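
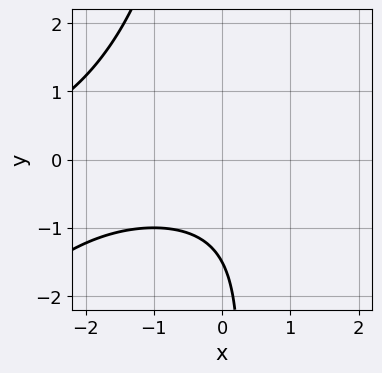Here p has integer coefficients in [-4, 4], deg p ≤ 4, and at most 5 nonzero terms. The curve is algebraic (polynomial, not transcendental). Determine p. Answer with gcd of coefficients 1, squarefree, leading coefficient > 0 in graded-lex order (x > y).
First, degree: no degree-2 curve has this shape, so deg p = 3.
Then, checking where it meets the axes: the curve avoids every integer x-axis point in the box.
Finally, fitting integer coefficients to these (and the overall shape) gives p.

x^2*y - x*y^2 + x*y - 2*y - 3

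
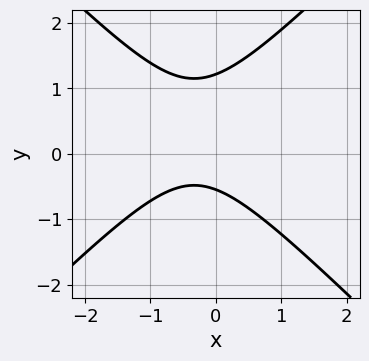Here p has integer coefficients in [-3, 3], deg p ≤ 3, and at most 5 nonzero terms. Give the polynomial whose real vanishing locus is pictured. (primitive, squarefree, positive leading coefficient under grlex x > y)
(a) deg p = 2. The shape is more complex than any degree-1 curve.
(b) Observable constraints: no x-intercept at any integer in the box.
(c) Matching integer coefficients to the picture gives p.

3*x^2 - 3*y^2 + 2*x + 2*y + 2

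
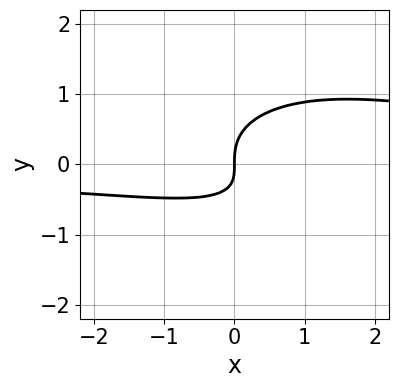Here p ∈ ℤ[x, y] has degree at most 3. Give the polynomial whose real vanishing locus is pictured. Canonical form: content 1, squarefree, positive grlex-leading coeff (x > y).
x^2*y + x*y^2 + 3*y^3 - 2*x*y - 2*x

(a) The degree is 3 — the shape is more complex than any degree-2 curve.
(b) Checking where it meets the axes: it meets the x-axis at x = 0 (among the integer gridlines); one y-axis crossing is at y = 0.
(c) Putting this together gives p.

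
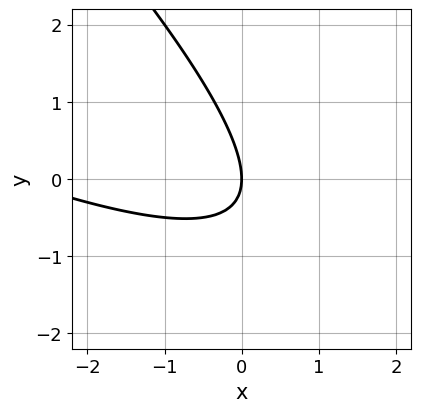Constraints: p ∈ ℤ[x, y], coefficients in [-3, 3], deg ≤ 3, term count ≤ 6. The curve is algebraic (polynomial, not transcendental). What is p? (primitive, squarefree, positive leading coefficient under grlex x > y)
x^2 + 3*x*y + 2*y^2 + 3*x

First, degree: no degree-1 curve has this shape, so deg p = 2.
Then, observable constraints: one x-axis crossing is at x = 0; it meets the y-axis at y = 0 (among the integer gridlines).
Finally, together with the visible shape, these determine p as stated.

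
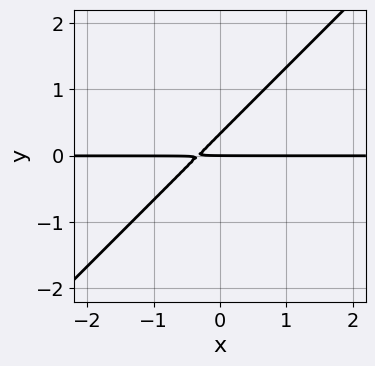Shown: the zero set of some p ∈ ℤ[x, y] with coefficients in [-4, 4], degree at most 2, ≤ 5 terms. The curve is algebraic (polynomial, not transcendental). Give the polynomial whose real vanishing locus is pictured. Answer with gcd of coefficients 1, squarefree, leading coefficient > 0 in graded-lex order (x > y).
3*x*y - 3*y^2 + y

(a) deg p = 2. A generic line meets the curve in up to 2 points.
(b) From the visible intercepts: every point of the x-axis in the box is on the curve; one y-axis crossing is at y = 0.
(c) The integer polynomial consistent with all of this is the stated p.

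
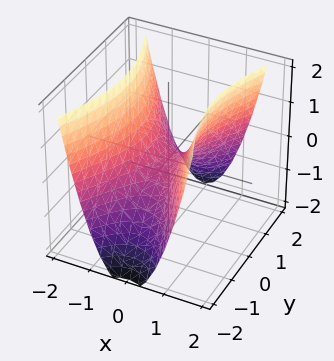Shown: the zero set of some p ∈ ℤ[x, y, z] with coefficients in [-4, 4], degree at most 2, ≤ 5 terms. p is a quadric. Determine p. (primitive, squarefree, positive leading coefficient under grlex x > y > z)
3*x^2 - y^2 - 2*z

deg p = 2. A saddle surface; a quadric.
Symmetries: it's symmetric under x → −x, forcing even powers of x; it's symmetric under y → −y, forcing even powers of y.
Reading off the gridlines: it meets the y-axis at y = 0 (among the integer gridlines); it crosses the z-axis at the gridline z = 0; one x-axis crossing is at x = 0.
Solving for integer coefficients yields p as stated.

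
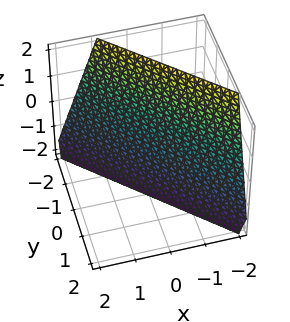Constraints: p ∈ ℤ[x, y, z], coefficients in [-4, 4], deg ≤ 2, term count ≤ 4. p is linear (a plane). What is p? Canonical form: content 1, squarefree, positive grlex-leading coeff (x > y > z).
deg p = 1.
From the axis intercepts and sections: it crosses the z-axis at the gridline z = -2.
Matching integer coefficients to the picture gives p.

3*x + 3*y + z + 2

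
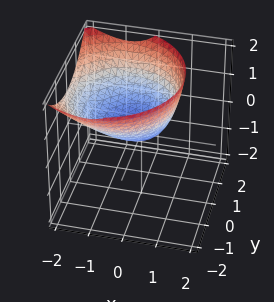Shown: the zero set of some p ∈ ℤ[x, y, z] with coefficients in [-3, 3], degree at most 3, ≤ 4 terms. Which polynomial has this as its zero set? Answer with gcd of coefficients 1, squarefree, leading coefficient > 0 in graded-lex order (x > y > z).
x^2 + x*z + y^2 - 2*z

The degree is 2 — a generic line meets the surface in up to 2 points.
Observable constraints: one y-axis crossing is at y = 0; it meets the z-axis at z = 0 (among the integer gridlines); it meets the x-axis at x = 0 (among the integer gridlines).
Assembling these constraints gives the stated polynomial.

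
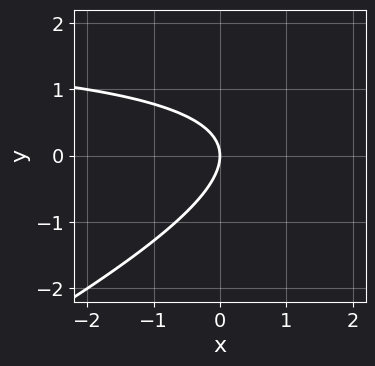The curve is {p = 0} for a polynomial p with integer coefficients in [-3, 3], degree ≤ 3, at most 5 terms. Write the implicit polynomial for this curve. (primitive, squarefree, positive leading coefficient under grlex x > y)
1. The degree is 2 — no degree-1 curve has this shape.
2. Checking where it meets the axes: one x-axis crossing is at x = 0; it meets the y-axis at y = 0 (among the integer gridlines).
3. Fitting integer coefficients to these (and the overall shape) gives p.

x*y - 2*y^2 - 2*x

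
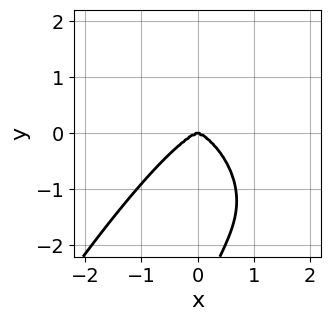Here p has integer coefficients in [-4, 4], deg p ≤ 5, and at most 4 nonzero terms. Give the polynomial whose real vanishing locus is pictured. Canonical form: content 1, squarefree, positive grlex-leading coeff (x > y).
3*x^4 - 2*x*y^3 + y^4 + 3*y^3

(a) Degree: a generic line meets the curve in up to 4 points, so deg p = 4.
(b) From the axis intercepts and sections: one y-axis crossing is at y = 0; it meets the x-axis at x = 0 (among the integer gridlines).
(c) Assembling these constraints gives the stated polynomial.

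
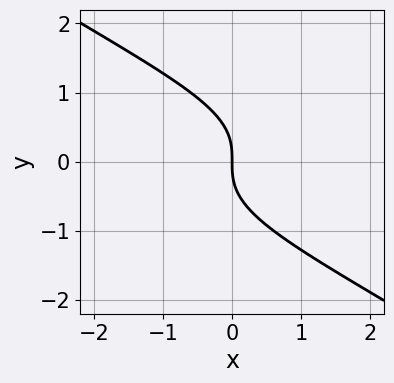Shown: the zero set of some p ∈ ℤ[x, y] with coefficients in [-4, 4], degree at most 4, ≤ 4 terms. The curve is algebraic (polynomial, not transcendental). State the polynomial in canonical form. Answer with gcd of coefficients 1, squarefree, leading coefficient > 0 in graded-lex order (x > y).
2*x*y^2 + 3*y^3 + 3*x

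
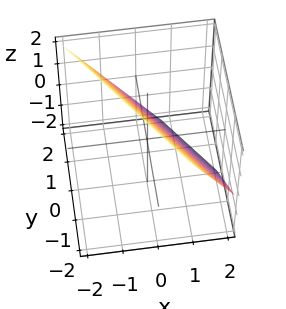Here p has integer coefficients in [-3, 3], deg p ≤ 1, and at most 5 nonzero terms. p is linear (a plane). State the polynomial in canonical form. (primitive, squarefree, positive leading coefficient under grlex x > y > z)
3*x + 2*y + 2*z - 2

The degree is 1 — every cross-section is a straight line — this is a plane.
Reading off the gridlines: one z-axis crossing is at z = 1; it crosses the y-axis at the gridline y = 1.
Together with the visible shape, these determine p as stated.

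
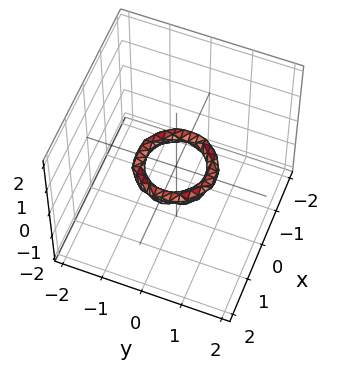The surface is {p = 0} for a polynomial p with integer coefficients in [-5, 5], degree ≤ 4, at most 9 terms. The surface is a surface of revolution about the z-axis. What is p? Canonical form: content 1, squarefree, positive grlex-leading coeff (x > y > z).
First, degree: the shape is more complex than any degree-3 surface, so deg p = 4.
Next, symmetries: the z-axis is an axis of rotation, so x and y enter only as x² + y².
Then, checking where it meets the axes: no z-intercept at any integer in the box; among the integer gridlines, it crosses the x-axis at x ∈ {-1, 1}; among the integer gridlines, it crosses the y-axis at y ∈ {-1, 1}; a circular section at z = 0 has radius between 0 and 1.
Finally, putting this together gives p.

2*x^4 + 4*x^2*y^2 + 2*y^4 - 3*x^2 - 3*y^2 + 3*z^2 + 1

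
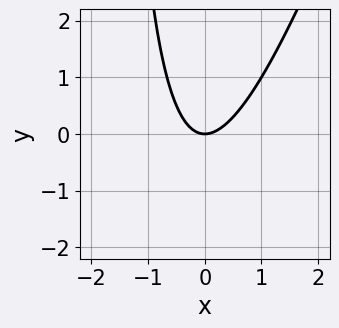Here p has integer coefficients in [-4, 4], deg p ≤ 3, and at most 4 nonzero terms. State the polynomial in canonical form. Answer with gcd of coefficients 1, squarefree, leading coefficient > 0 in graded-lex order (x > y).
The degree is 2 — the shape is more complex than any degree-1 curve.
Against the integer gridlines: one y-axis crossing is at y = 0; it crosses the x-axis at the gridline x = 0.
These observations pin down the coefficients.

3*x^2 - x*y - 2*y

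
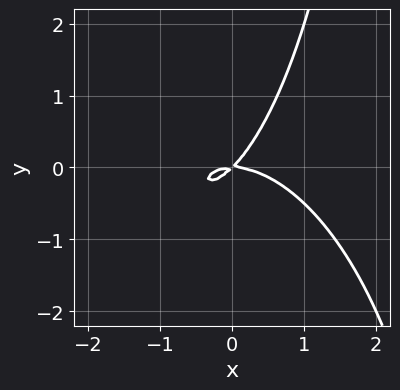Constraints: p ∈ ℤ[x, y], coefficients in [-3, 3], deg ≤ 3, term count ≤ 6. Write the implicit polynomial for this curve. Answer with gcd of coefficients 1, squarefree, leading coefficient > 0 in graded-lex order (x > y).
(a) Degree: the shape is more complex than any degree-2 curve, so deg p = 3.
(b) Reading off the gridlines: it crosses the x-axis at the gridline x = 0; one y-axis crossing is at y = 0.
(c) Putting this together gives p.

2*x^3 + x*y^2 + 3*x*y - 3*y^2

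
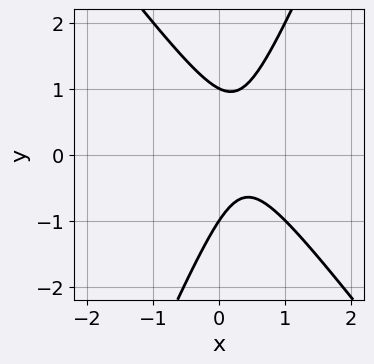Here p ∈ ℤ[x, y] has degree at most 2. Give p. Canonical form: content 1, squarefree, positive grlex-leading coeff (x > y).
First, degree: no degree-1 curve has this shape, so deg p = 2.
Then, observable constraints: the y-axis gridline crossings are at y ∈ {-1, 1}; no x-intercept at any integer in the box.
Finally, assembling these constraints gives the stated polynomial.

3*x^2 + x*y - y^2 - 2*x + 1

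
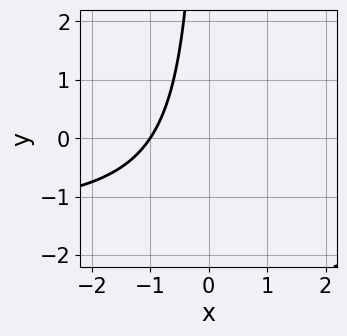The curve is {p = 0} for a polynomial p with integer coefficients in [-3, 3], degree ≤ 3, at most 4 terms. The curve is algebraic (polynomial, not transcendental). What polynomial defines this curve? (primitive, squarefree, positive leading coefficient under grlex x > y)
1. Degree: the shape is more complex than any degree-1 curve, so deg p = 2.
2. Checking where it meets the axes: the curve avoids every integer y-axis point in the box; it meets the x-axis at x = -1 (among the integer gridlines).
3. Assembling these constraints gives the stated polynomial.

2*x*y + 3*x + 3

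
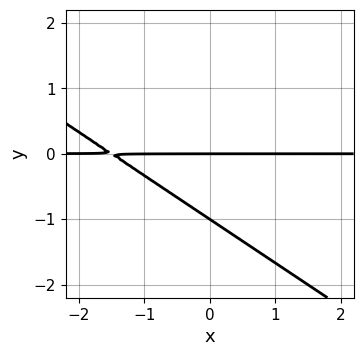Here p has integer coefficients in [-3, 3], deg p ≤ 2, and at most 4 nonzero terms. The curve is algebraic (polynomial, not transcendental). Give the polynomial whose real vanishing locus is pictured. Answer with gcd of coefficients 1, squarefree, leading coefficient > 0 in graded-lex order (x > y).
(a) The degree is 2 — the shape is more complex than any degree-1 curve.
(b) Against the integer gridlines: every point of the x-axis in the box is on the curve; the y-axis gridline crossings are at y ∈ {-1, 0}.
(c) Solving for integer coefficients yields p as stated.

2*x*y + 3*y^2 + 3*y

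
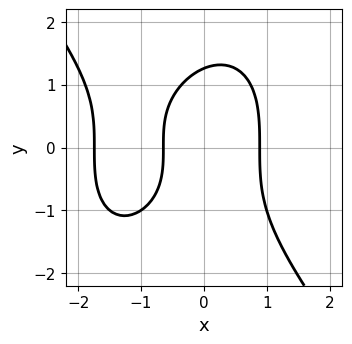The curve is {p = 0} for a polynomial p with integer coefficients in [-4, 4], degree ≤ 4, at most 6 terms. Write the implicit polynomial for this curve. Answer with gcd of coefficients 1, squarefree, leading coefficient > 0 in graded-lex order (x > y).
First, the degree is 3 — a generic line meets the curve in up to 3 points.
Finally, solving for integer coefficients yields p as stated.

2*x^3 + y^3 + 3*x^2 - 2*x - 2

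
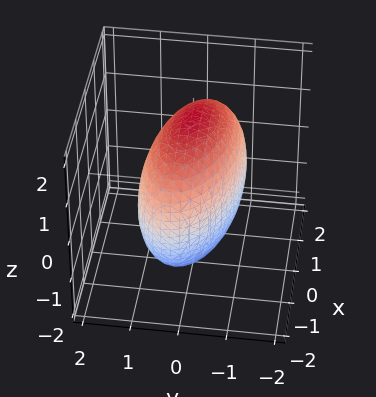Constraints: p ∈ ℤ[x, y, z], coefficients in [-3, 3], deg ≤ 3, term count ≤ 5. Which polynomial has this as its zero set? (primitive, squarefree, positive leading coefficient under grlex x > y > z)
The degree is 2 — the shape is more complex than any degree-1 surface.
From the axis intercepts and sections: among the integer gridlines, it crosses the y-axis at y ∈ {-1, 1}.
The integer polynomial consistent with all of this is the stated p.

x^2 + x*y + 3*y^2 + z^2 - 3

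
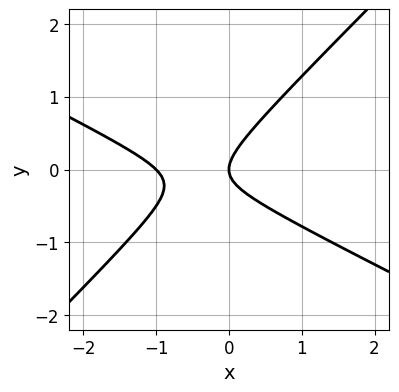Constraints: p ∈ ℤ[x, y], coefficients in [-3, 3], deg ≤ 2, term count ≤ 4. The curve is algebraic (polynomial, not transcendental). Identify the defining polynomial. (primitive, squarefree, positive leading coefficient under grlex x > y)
x^2 + x*y - 2*y^2 + x

First, the degree is 2 — the shape is more complex than any degree-1 curve.
Next, against the integer gridlines: the x-axis gridline crossings are at x ∈ {-1, 0}; it meets the y-axis at y = 0 (among the integer gridlines).
Finally, the integer polynomial consistent with all of this is the stated p.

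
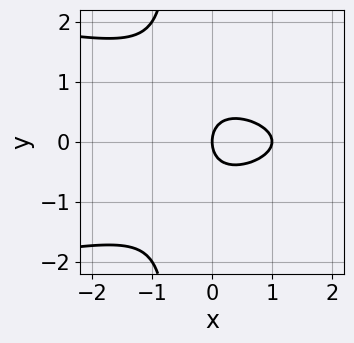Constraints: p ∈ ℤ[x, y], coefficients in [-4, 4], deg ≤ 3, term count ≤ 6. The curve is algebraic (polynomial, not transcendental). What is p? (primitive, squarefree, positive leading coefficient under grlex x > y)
1. The degree is 3 — the shape is more complex than any degree-2 curve.
2. Symmetries: mirror symmetry y ↦ −y ⇒ only even powers of y.
3. From the visible intercepts: it meets the y-axis at y = 0 (among the integer gridlines); the x-axis gridline crossings are at x ∈ {0, 1}.
4. These observations pin down the coefficients.

3*x*y^2 + 2*x^2 + 2*y^2 - 2*x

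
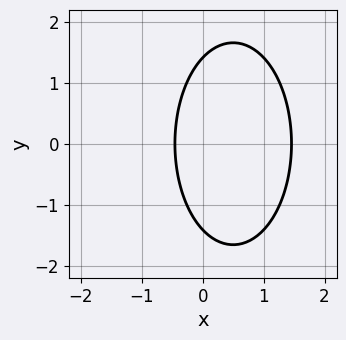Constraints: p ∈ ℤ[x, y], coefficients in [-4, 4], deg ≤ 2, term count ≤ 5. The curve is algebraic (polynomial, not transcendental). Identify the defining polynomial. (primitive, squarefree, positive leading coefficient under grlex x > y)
The degree is 2 — the shape is more complex than any degree-1 curve.
Symmetries: the y ↦ −y reflection is a symmetry, so y appears only in even powers.
Matching integer coefficients to the picture gives p.

3*x^2 + y^2 - 3*x - 2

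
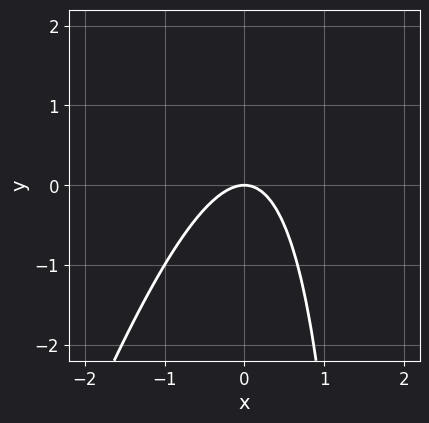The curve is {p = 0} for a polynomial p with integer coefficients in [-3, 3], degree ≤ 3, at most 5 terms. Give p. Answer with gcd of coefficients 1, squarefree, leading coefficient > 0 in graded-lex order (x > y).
3*x^2 - x*y + 2*y

First, the degree is 2 — the shape is more complex than any degree-1 curve.
Next, from the axis intercepts and sections: one y-axis crossing is at y = 0; it crosses the x-axis at the gridline x = 0.
Finally, matching integer coefficients to the picture gives p.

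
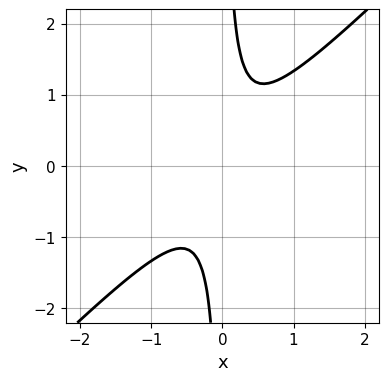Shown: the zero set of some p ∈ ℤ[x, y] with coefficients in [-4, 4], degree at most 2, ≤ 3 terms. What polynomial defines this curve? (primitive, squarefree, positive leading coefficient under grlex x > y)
First, degree: the shape is more complex than any degree-1 curve, so deg p = 2.
Then, from the visible intercepts: it misses every integer gridline on the y-axis; it misses every integer gridline on the x-axis.
Finally, the integer polynomial consistent with all of this is the stated p.

3*x^2 - 3*x*y + 1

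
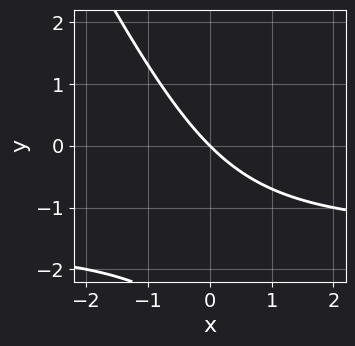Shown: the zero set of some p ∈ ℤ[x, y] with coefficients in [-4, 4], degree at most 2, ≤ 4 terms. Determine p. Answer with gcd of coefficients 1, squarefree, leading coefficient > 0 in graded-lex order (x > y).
2*x*y + y^2 + 3*x + 3*y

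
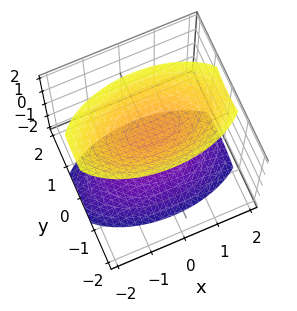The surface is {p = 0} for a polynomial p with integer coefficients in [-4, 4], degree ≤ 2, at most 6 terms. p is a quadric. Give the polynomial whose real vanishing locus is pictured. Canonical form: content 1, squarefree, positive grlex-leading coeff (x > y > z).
x^2 + 3*y^2 - 2*z^2 + 3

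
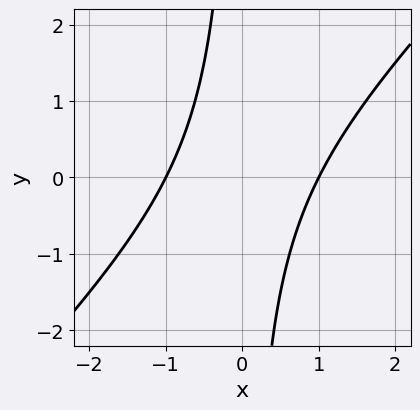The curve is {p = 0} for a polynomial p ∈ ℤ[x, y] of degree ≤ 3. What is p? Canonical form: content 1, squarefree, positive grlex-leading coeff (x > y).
x^2 - x*y - 1

First, degree: no degree-1 curve has this shape, so deg p = 2.
Next, reading off the gridlines: it misses every integer gridline on the y-axis; among the integer gridlines, it crosses the x-axis at x ∈ {-1, 1}.
Finally, fitting integer coefficients to these (and the overall shape) gives p.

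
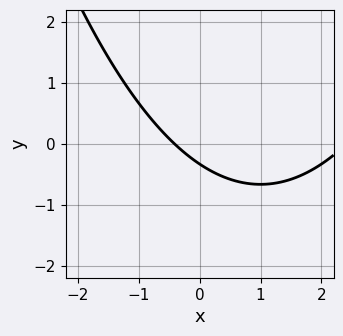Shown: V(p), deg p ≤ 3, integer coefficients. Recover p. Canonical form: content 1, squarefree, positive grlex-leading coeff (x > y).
First, the degree is 2 — a generic line meets the curve in up to 2 points.
Finally, the integer polynomial consistent with all of this is the stated p.

x^2 - 2*x - 3*y - 1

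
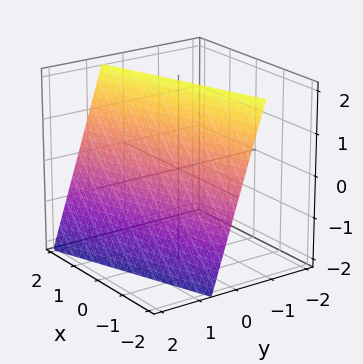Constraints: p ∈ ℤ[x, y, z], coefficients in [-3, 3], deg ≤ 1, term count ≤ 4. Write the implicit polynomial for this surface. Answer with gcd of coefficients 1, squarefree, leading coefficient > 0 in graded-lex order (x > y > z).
x - 3*y - z + 2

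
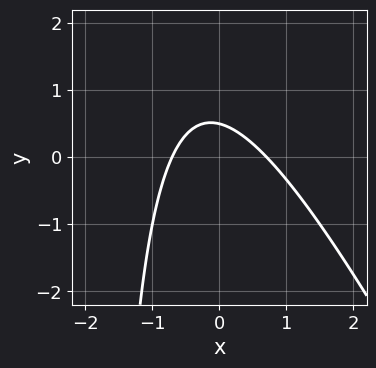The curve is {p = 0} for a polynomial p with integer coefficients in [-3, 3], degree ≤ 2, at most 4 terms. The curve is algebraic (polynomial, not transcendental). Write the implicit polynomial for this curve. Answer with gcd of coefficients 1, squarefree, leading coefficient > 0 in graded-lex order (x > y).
2*x^2 + x*y + 2*y - 1

Degree: no degree-1 curve has this shape, so deg p = 2.
Solving for integer coefficients yields p as stated.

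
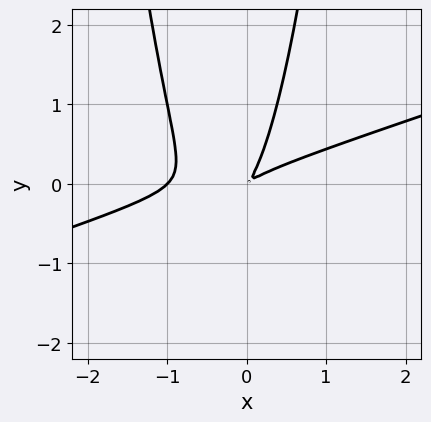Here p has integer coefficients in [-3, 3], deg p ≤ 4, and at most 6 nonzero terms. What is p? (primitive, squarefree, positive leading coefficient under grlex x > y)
1. Degree: a generic line meets the curve in up to 3 points, so deg p = 3.
2. Reading off the gridlines: it crosses the x-axis at the gridline x = -1.
3. Fitting integer coefficients to these (and the overall shape) gives p.

x^3 - 3*x^2*y + x^2 - 2*x*y + y^2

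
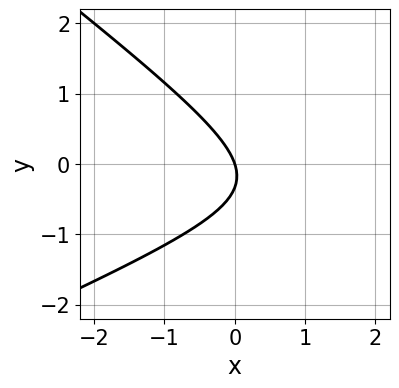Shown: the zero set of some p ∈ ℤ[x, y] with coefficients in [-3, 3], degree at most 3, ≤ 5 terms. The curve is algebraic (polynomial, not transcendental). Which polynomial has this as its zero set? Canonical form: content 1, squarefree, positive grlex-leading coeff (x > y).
x^2 - x*y - 3*y^2 - 3*x - y

1. The degree is 2 — a generic line meets the curve in up to 2 points.
2. Checking where it meets the axes: it meets the y-axis at y = 0 (among the integer gridlines); it crosses the x-axis at the gridline x = 0.
3. Putting this together gives p.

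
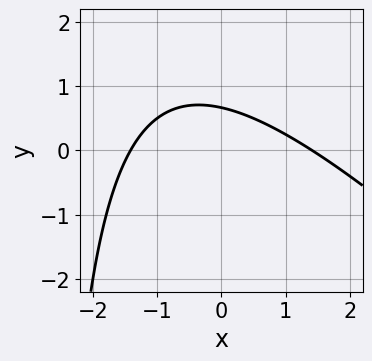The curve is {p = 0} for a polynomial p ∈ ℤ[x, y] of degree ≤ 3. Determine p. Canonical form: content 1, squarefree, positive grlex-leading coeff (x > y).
(a) Degree: the shape is more complex than any degree-1 curve, so deg p = 2.
(b) The integer polynomial consistent with all of this is the stated p.

x^2 + x*y + 3*y - 2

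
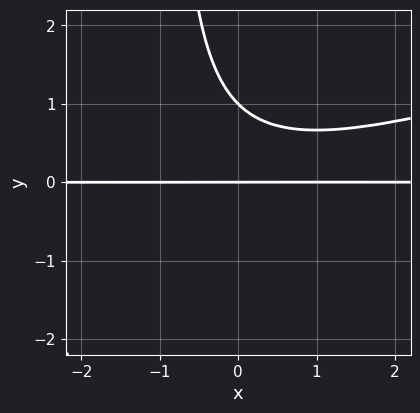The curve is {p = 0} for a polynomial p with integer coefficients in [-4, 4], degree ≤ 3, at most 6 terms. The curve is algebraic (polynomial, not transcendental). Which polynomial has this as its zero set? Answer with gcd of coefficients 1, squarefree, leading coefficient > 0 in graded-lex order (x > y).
1. Degree: no degree-2 curve has this shape, so deg p = 3.
2. Checking where it meets the axes: the y-axis gridline crossings are at y ∈ {0, 1}; the visible x-axis segment lies entirely on the curve.
3. Together with the visible shape, these determine p as stated.

x^2*y - 3*x*y^2 - 3*y^2 + 3*y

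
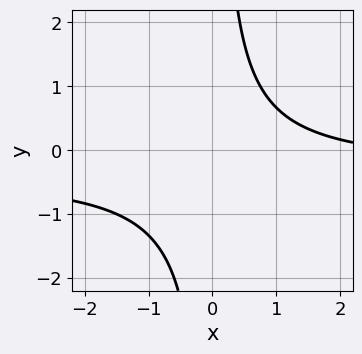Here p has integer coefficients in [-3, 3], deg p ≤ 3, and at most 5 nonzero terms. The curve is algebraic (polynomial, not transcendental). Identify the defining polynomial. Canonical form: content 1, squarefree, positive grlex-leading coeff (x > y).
(a) Degree: the shape is more complex than any degree-1 curve, so deg p = 2.
(b) From the axis intercepts and sections: the curve avoids every integer x-axis point in the box; the curve avoids every integer y-axis point in the box.
(c) Solving for integer coefficients yields p as stated.

3*x*y + x - 3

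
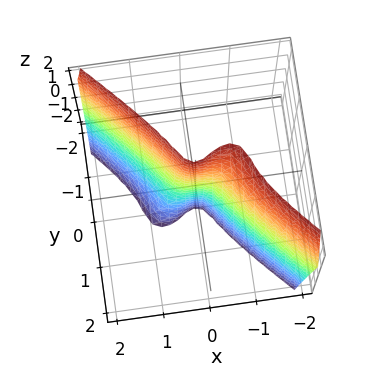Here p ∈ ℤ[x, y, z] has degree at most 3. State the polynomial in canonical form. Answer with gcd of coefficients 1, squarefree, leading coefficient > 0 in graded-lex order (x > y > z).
2*x^3 + x^2*z + 2*y^3 + y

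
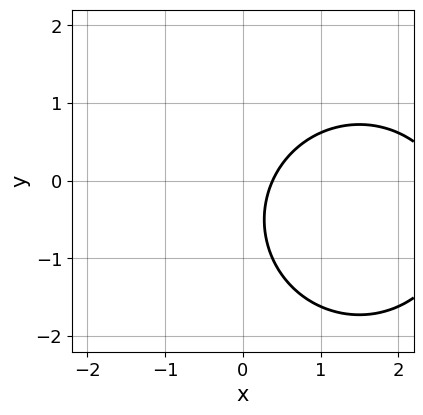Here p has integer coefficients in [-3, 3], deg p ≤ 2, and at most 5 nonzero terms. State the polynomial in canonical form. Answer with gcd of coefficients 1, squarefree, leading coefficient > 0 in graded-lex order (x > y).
x^2 + y^2 - 3*x + y + 1

1. Degree: a generic line meets the curve in up to 2 points, so deg p = 2.
2. From the visible intercepts: the curve avoids every integer y-axis point in the box.
3. These observations pin down the coefficients.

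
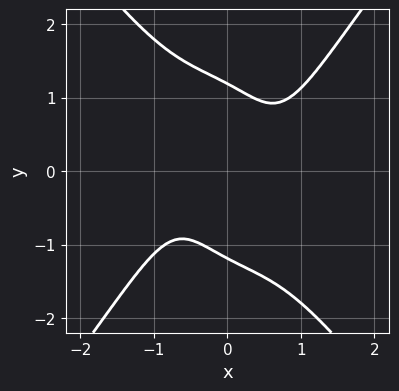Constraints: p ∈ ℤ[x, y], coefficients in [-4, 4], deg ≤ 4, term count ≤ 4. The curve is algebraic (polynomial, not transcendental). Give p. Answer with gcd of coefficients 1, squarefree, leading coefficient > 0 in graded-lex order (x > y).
1. deg p = 4.
2. Checking where it meets the axes: it misses every integer gridline on the x-axis.
3. Assembling these constraints gives the stated polynomial.

3*x^4 - y^4 - 3*x*y + 2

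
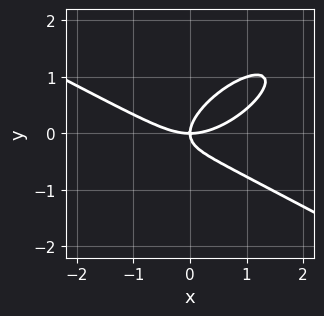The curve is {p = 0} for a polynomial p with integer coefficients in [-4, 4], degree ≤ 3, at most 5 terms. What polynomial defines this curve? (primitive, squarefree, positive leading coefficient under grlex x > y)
The degree is 3 — no degree-2 curve has this shape.
From the axis intercepts and sections: it crosses the y-axis at the gridline y = 0; it meets the x-axis at x = 0 (among the integer gridlines).
Matching integer coefficients to the picture gives p.

x^3 - 2*x*y^2 + 3*y^3 - 2*x*y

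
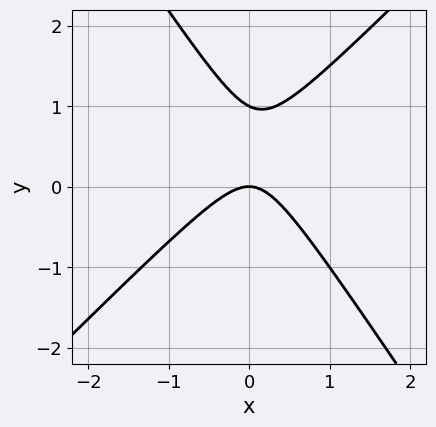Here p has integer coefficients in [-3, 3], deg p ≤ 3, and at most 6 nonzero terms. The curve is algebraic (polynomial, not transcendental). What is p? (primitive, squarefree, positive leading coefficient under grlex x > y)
(a) Degree: the shape is more complex than any degree-1 curve, so deg p = 2.
(b) From the visible intercepts: it crosses the x-axis at the gridline x = 0; the y-axis gridline crossings are at y ∈ {0, 1}.
(c) Matching integer coefficients to the picture gives p.

3*x^2 - x*y - 2*y^2 + 2*y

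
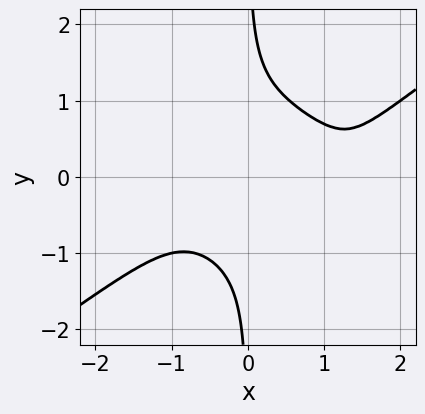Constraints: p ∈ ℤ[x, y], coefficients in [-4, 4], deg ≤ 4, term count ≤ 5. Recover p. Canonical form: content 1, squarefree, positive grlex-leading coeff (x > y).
1. deg p = 4. The shape is more complex than any degree-3 curve.
2. Against the integer gridlines: the curve avoids every integer x-axis point in the box; it misses every integer gridline on the y-axis.
3. Fitting integer coefficients to these (and the overall shape) gives p.

x^4 - 3*x*y^3 - x^3 - x^2 + 2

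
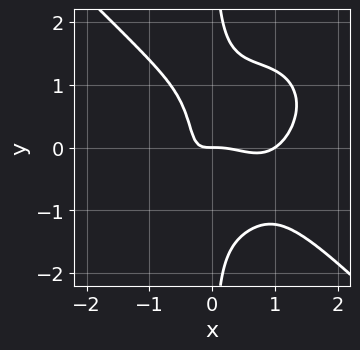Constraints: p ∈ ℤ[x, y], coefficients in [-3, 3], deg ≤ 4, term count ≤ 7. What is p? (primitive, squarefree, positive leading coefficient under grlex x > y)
First, the degree is 4 — a generic line meets the curve in up to 4 points.
Next, reading off the gridlines: it crosses the y-axis at the gridline y = 0; the x-axis gridline crossings are at x ∈ {0, 1}.
Finally, solving for integer coefficients yields p as stated.

2*x^4 + 2*x*y^3 - 2*x^3 - 2*x*y - y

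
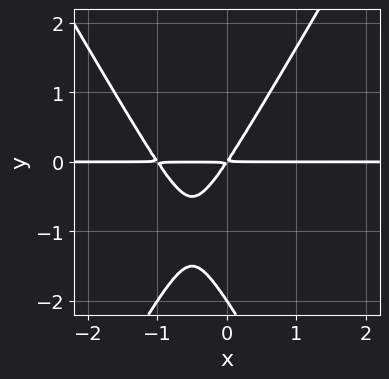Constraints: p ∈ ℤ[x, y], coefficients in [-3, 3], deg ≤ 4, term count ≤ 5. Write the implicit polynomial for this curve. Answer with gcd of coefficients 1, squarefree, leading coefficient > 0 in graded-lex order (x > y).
3*x^2*y - y^3 + 3*x*y - 2*y^2

The degree is 3 — the shape is more complex than any degree-2 curve.
From the visible intercepts: it crosses the y-axis at the gridline y = -2; the visible x-axis segment lies entirely on the curve.
Solving for integer coefficients yields p as stated.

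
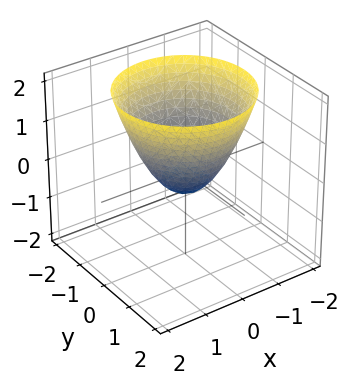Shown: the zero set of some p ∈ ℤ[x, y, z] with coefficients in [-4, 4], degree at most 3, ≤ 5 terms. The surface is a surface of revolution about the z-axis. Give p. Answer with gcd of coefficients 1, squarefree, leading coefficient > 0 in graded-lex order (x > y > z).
(a) Degree: the shape is more complex than any degree-1 surface, so deg p = 2.
(b) Symmetries: rotational symmetry about the z-axis ⇒ p depends on x, y only through x² + y².
(c) Checking where it meets the axes: a circular section at z = 2 has radius between 1 and 2.
(d) These observations pin down the coefficients.

2*x^2 + 2*y^2 - 2*z - 1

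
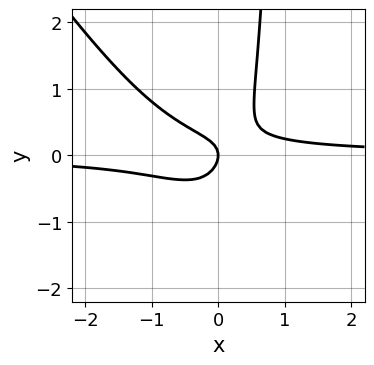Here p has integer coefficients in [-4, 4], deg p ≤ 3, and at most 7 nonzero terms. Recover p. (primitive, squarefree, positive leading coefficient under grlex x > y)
Degree: a generic line meets the curve in up to 3 points, so deg p = 3.
Observable constraints: it crosses the x-axis at the gridline x = 0; one y-axis crossing is at y = 0.
The integer polynomial consistent with all of this is the stated p.

3*x^2*y + 2*x*y^2 + x*y - 2*y^2 - x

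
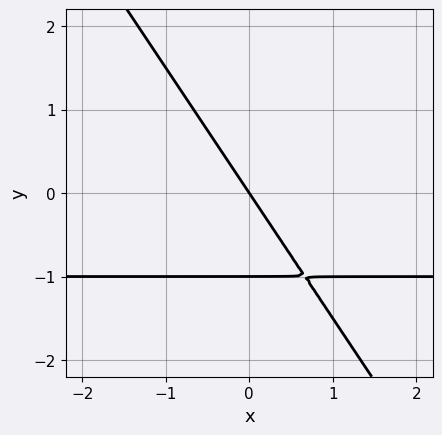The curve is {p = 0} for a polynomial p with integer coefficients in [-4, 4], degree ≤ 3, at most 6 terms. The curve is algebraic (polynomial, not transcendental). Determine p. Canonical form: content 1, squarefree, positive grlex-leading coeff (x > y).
3*x*y + 2*y^2 + 3*x + 2*y

First, degree: no degree-1 curve has this shape, so deg p = 2.
Then, observable constraints: it crosses the x-axis at the gridline x = 0; among the integer gridlines, it crosses the y-axis at y ∈ {-1, 0}.
Finally, the integer polynomial consistent with all of this is the stated p.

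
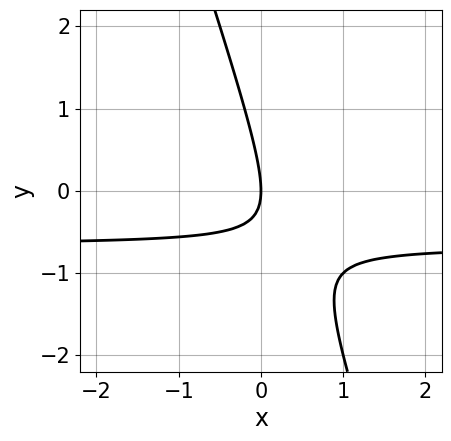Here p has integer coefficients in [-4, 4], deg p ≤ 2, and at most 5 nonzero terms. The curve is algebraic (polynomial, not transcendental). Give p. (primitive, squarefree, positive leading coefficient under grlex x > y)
First, degree: a generic line meets the curve in up to 2 points, so deg p = 2.
Then, from the visible intercepts: it meets the y-axis at y = 0 (among the integer gridlines); one x-axis crossing is at x = 0.
Finally, assembling these constraints gives the stated polynomial.

3*x*y + y^2 + 2*x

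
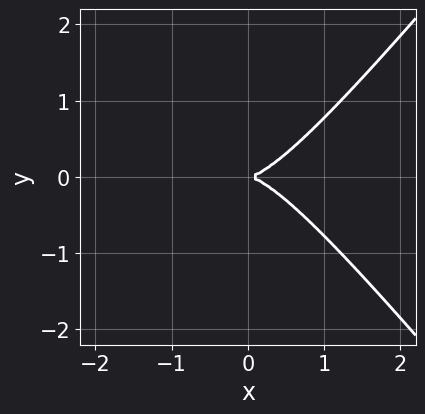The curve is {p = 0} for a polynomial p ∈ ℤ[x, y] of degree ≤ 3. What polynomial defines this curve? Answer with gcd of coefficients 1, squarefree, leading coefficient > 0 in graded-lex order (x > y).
3*x^3 - 2*x*y^2 - 3*y^2

First, the degree is 3 — a generic line meets the curve in up to 3 points.
Then, symmetries: mirror symmetry y ↦ −y ⇒ only even powers of y.
Next, against the integer gridlines: one y-axis crossing is at y = 0; it meets the x-axis at x = 0 (among the integer gridlines).
Finally, these observations pin down the coefficients.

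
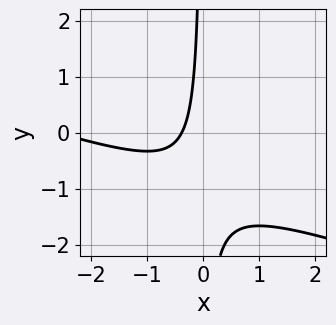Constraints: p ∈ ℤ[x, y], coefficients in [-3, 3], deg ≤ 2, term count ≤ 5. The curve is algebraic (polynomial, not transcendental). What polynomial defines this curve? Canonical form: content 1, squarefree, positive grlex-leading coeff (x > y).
x^2 + 3*x*y + 3*x + 1

First, the degree is 2 — no degree-1 curve has this shape.
Then, from the axis intercepts and sections: no y-intercept at any integer in the box.
Finally, putting this together gives p.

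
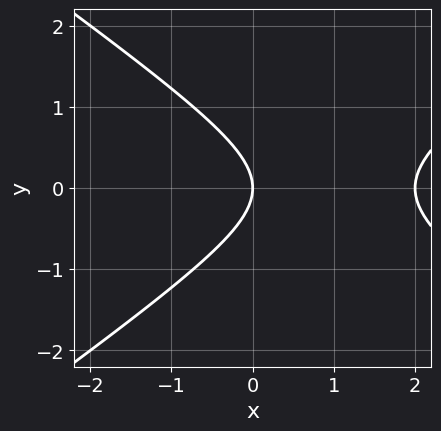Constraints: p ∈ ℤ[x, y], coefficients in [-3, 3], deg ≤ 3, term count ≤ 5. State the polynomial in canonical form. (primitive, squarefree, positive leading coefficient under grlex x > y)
x^2 - 2*y^2 - 2*x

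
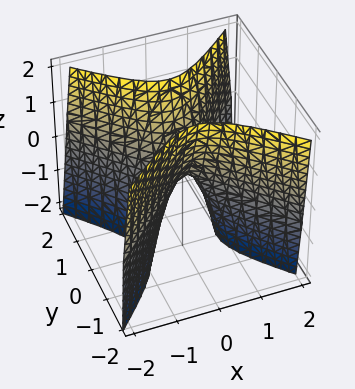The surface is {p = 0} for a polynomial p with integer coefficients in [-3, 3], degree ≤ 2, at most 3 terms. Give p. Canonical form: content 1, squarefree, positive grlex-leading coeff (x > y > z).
First, the degree is 2 — a hyperbolic paraboloid; a quadric.
Next, symmetries: mirror symmetry x ↦ −x ⇒ only even powers of x; it's symmetric under y → −y, forcing even powers of y.
Then, observable constraints: it crosses the z-axis at the gridline z = 0; it crosses the x-axis at the gridline x = 0.
Finally, the integer polynomial consistent with all of this is the stated p.

3*x^2 - 3*y^2 + z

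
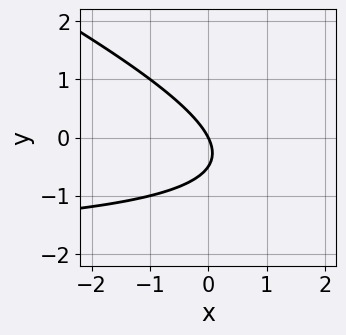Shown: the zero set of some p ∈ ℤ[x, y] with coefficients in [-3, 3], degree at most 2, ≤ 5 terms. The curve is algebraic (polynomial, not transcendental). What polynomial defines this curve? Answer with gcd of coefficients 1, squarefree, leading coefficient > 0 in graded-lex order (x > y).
x*y + 2*y^2 + 2*x + y

1. The degree is 2 — a generic line meets the curve in up to 2 points.
2. Checking where it meets the axes: it meets the x-axis at x = 0 (among the integer gridlines); it meets the y-axis at y = 0 (among the integer gridlines).
3. Together with the visible shape, these determine p as stated.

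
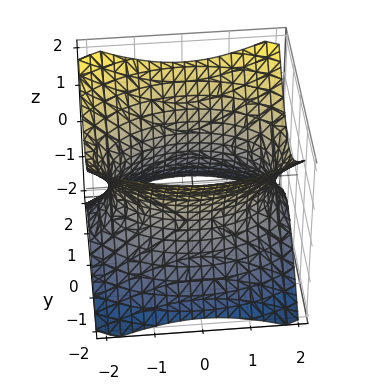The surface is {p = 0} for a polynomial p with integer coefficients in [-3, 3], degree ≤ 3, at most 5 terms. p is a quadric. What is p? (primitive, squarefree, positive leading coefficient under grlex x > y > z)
First, degree: an hourglass — one-sheet hyperboloid; a quadric, so deg p = 2.
Next, symmetries: mirror symmetry x ↦ −x ⇒ only even powers of x; it's symmetric under z → −z, forcing even powers of z; mirror symmetry y ↦ −y ⇒ only even powers of y.
Next, reading off the gridlines: it misses every integer gridline on the z-axis.
Finally, putting this together gives p.

x^2 + 2*y^2 - 2*z^2 - 3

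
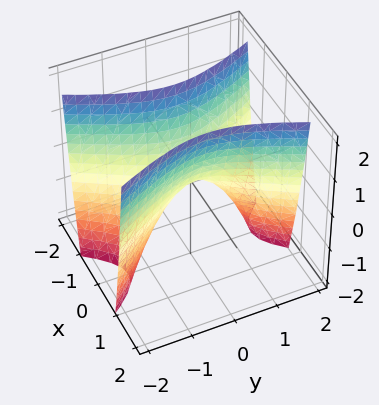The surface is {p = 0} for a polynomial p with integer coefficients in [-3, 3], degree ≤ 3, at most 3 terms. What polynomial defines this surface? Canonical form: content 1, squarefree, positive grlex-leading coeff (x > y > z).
3*x^2 - y^2 - z

(a) The degree is 2 — a hyperbolic paraboloid; a quadric.
(b) Symmetries: it's symmetric under x → −x, forcing even powers of x; mirror symmetry y ↦ −y ⇒ only even powers of y.
(c) From the axis intercepts and sections: it crosses the x-axis at the gridline x = 0; one z-axis crossing is at z = 0; it crosses the y-axis at the gridline y = 0.
(d) The integer polynomial consistent with all of this is the stated p.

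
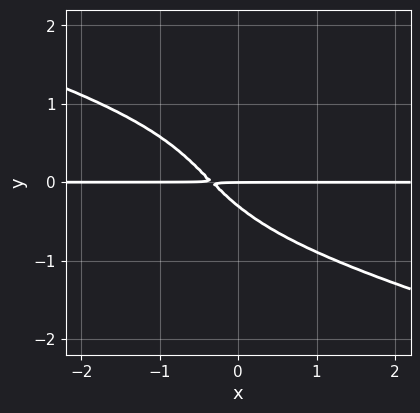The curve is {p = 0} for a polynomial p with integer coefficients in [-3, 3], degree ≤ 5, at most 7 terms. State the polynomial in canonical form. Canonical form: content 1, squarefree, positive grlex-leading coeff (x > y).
1. The degree is 4 — a generic line meets the curve in up to 4 points.
2. Against the integer gridlines: it meets the y-axis at y = 0 (among the integer gridlines); the visible x-axis segment lies entirely on the curve.
3. Assembling these constraints gives the stated polynomial.

x*y^3 + 3*y^4 + 3*x*y + 3*y^2 + y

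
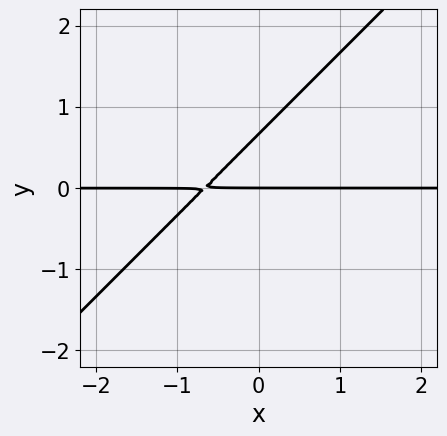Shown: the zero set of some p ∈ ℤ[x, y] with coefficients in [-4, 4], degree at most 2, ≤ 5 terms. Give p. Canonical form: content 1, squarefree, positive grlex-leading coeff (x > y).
First, deg p = 2. No degree-1 curve has this shape.
Next, against the integer gridlines: the visible x-axis segment lies entirely on the curve; one y-axis crossing is at y = 0.
Finally, solving for integer coefficients yields p as stated.

3*x*y - 3*y^2 + 2*y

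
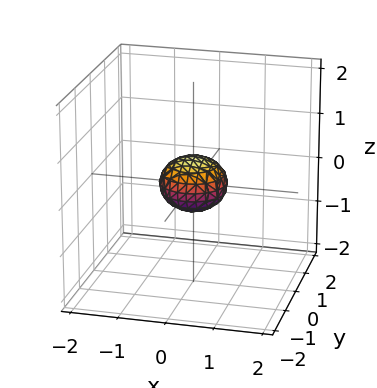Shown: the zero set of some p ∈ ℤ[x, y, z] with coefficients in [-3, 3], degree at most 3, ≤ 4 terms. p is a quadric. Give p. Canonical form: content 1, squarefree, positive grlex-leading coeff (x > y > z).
2*x^2 + 2*y^2 + 3*z^2 - 1

(a) The degree is 2 — bounded and convex; a quadric.
(b) Symmetries: the z ↦ −z reflection is a symmetry, so z appears only in even powers; the z-axis is an axis of rotation, so x and y enter only as x² + y².
(c) Against the integer gridlines: a circular section at z = 0 has radius between 0 and 1.
(d) Matching integer coefficients to the picture gives p.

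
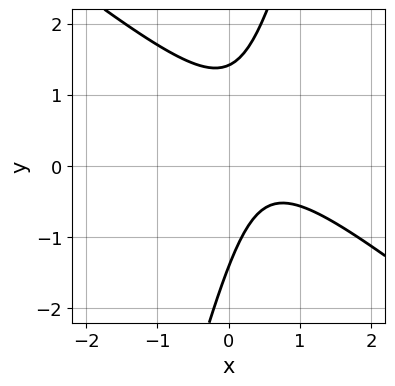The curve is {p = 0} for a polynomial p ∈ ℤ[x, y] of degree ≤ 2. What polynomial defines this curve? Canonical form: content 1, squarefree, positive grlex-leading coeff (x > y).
(a) The degree is 2 — no degree-1 curve has this shape.
(b) Against the integer gridlines: the curve avoids every integer x-axis point in the box.
(c) Fitting integer coefficients to these (and the overall shape) gives p.

3*x^2 + 3*x*y - y^2 - 3*x + 2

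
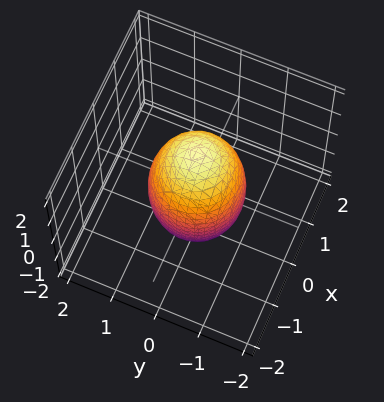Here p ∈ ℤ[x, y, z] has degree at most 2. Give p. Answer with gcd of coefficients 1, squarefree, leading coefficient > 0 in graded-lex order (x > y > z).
Degree: a closed, bounded, convex surface; a quadric, so deg p = 2.
By symmetry, every cross-section ⟂ z is a circle, so x, y appear only via x² + y²; the z ↦ −z reflection is a symmetry, so z appears only in even powers.
From the axis intercepts and sections: among the integer gridlines, it crosses the y-axis at y ∈ {-1, 1}; the x-axis gridline crossings are at x ∈ {-1, 1}; a circular section at z = 1 has radius between 0 and 1.
Solving for integer coefficients yields p as stated.

3*x^2 + 3*y^2 + z^2 - 3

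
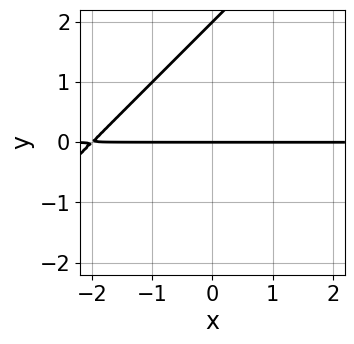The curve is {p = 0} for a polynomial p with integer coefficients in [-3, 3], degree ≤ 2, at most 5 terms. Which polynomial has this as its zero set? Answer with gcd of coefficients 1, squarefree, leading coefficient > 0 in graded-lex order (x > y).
x*y - y^2 + 2*y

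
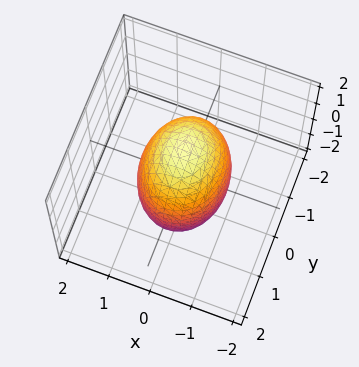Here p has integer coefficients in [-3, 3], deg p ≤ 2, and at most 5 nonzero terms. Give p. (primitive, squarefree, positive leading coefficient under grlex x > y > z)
3*x^2 + 2*y^2 + z^2 - 3

The degree is 2 — bounded and convex; a quadric.
Symmetries: mirror symmetry z ↦ −z ⇒ only even powers of z; it's symmetric under y → −y, forcing even powers of y; it's symmetric under x → −x, forcing even powers of x.
Checking where it meets the axes: the x-axis gridline crossings are at x ∈ {-1, 1}.
Solving for integer coefficients yields p as stated.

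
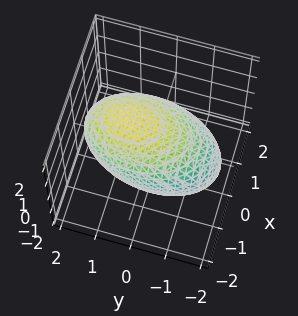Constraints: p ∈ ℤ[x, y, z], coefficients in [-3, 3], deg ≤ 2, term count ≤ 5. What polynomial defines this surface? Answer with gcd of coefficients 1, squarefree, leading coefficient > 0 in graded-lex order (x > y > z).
deg p = 2. A generic line meets the surface in up to 2 points.
The integer polynomial consistent with all of this is the stated p.

2*x^2 + y^2 - y*z + 2*z^2 - 3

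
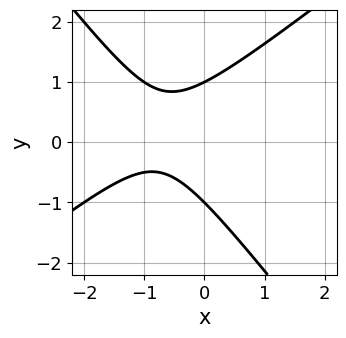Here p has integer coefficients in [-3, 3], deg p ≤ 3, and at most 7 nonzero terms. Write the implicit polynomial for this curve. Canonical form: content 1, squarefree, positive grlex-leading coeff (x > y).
2*x^2 - x*y - 2*y^2 + 3*x + 2

1. deg p = 2. The shape is more complex than any degree-1 curve.
2. Reading off the gridlines: among the integer gridlines, it crosses the y-axis at y ∈ {-1, 1}; the curve avoids every integer x-axis point in the box.
3. Together with the visible shape, these determine p as stated.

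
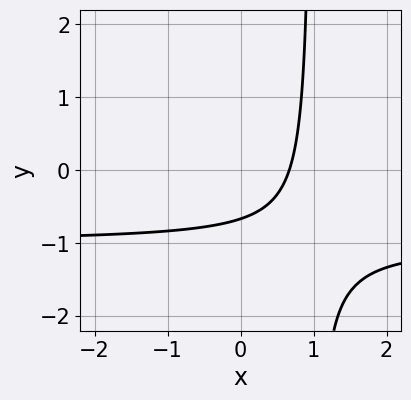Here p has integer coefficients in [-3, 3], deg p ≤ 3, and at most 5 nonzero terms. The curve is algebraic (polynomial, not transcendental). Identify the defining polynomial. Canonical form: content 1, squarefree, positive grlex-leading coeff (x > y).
3*x*y + 3*x - 3*y - 2

(a) The degree is 2 — no degree-1 curve has this shape.
(b) Solving for integer coefficients yields p as stated.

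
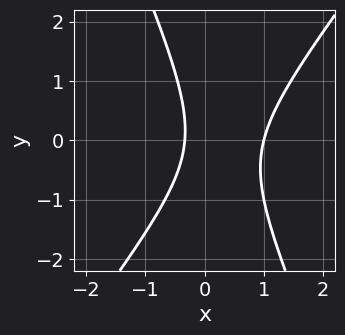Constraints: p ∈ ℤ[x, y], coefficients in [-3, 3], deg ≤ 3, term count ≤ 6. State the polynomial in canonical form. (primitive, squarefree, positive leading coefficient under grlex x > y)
3*x^2 - x*y - y^2 - 2*x - 1

First, deg p = 2. No degree-1 curve has this shape.
Next, observable constraints: it misses every integer gridline on the y-axis; it meets the x-axis at x = 1 (among the integer gridlines).
Finally, together with the visible shape, these determine p as stated.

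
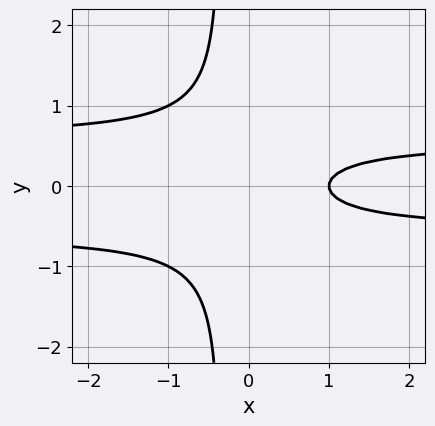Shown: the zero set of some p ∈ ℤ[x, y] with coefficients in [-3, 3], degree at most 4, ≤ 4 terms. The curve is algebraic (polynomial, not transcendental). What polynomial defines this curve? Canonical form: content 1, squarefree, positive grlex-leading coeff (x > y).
3*x*y^2 + y^2 - x + 1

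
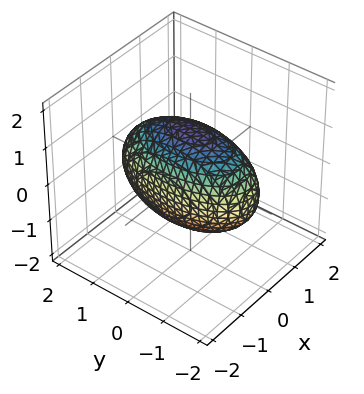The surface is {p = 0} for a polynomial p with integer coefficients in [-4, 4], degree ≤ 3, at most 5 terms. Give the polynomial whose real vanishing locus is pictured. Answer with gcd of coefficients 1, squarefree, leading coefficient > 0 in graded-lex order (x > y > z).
1. Degree: a closed, bounded, convex surface; a quadric, so deg p = 2.
2. Symmetries: it's symmetric under z → −z, forcing even powers of z; mirror symmetry x ↦ −x ⇒ only even powers of x; the y ↦ −y reflection is a symmetry, so y appears only in even powers.
3. From the visible intercepts: the x-axis gridline crossings are at x ∈ {-1, 1}.
4. Assembling these constraints gives the stated polynomial.

3*x^2 + y^2 + 2*z^2 - 3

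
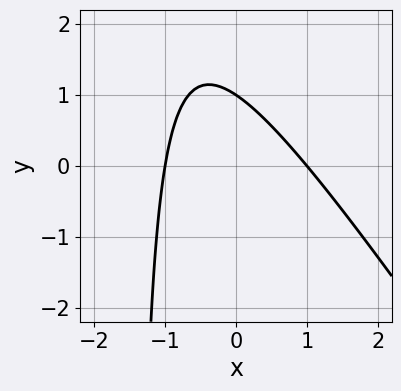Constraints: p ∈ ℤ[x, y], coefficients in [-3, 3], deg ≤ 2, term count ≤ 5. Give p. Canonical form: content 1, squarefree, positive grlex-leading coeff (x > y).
3*x^2 + 2*x*y + 3*y - 3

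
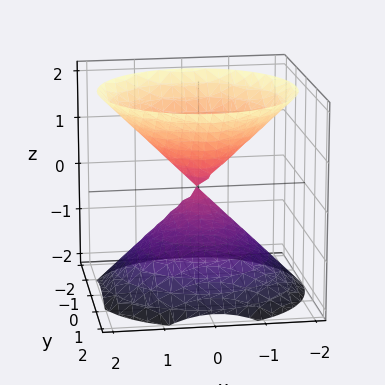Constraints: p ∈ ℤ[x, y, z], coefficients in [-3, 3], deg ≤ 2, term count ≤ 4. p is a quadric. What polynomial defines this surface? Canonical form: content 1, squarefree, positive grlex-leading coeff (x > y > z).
I count 2 distinct pieces.
The degree is 2 — a double cone through the origin; a quadric.
Symmetries: mirror symmetry z ↦ −z ⇒ only even powers of z; rotational symmetry about the z-axis ⇒ p depends on x, y only through x² + y².
From the axis intercepts and sections: it meets the z-axis at z = 0 (among the integer gridlines); one x-axis crossing is at x = 0; it meets the y-axis at y = 0 (among the integer gridlines).
Fitting integer coefficients to these (and the overall shape) gives p.

x^2 + y^2 - z^2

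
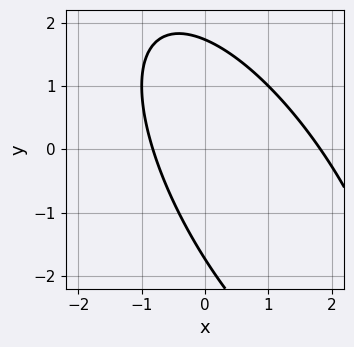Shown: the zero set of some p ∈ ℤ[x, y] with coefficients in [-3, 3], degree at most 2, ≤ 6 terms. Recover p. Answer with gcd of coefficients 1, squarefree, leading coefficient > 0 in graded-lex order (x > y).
2*x^2 + 2*x*y + y^2 - 2*x - 3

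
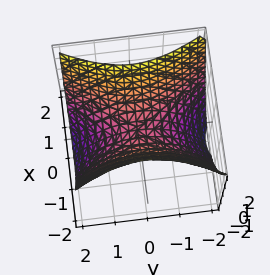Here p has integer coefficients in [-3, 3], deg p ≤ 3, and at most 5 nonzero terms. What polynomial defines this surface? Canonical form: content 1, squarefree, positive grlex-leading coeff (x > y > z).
2*x^2 - y^2 - 2*z

1. Degree: a saddle surface; a quadric, so deg p = 2.
2. Symmetries: the y ↦ −y reflection is a symmetry, so y appears only in even powers; the x ↦ −x reflection is a symmetry, so x appears only in even powers.
3. From the visible intercepts: it meets the x-axis at x = 0 (among the integer gridlines); it meets the y-axis at y = 0 (among the integer gridlines); it meets the z-axis at z = 0 (among the integer gridlines).
4. Matching integer coefficients to the picture gives p.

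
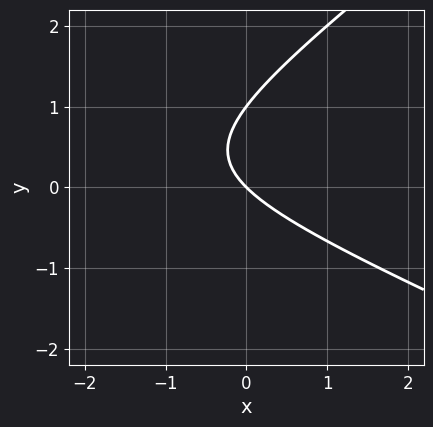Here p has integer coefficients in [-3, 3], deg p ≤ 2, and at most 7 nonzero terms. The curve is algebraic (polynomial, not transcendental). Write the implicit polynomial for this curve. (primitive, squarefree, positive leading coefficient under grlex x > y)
x^2 + x*y - 3*y^2 + 3*x + 3*y

Degree: a generic line meets the curve in up to 2 points, so deg p = 2.
From the visible intercepts: the y-axis gridline crossings are at y ∈ {0, 1}; it meets the x-axis at x = 0 (among the integer gridlines).
Together with the visible shape, these determine p as stated.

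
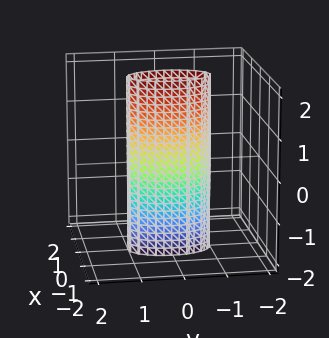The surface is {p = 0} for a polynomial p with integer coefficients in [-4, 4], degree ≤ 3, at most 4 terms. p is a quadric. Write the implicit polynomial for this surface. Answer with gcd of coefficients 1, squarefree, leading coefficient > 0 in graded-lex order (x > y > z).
3*x^2 + y^2 - 1

(a) Degree: constant cross-section along one axis; a quadric, so deg p = 2.
(b) Symmetries: mirror symmetry x ↦ −x ⇒ only even powers of x; the z ↦ −z reflection is a symmetry, so z appears only in even powers; mirror symmetry y ↦ −y ⇒ only even powers of y.
(c) Checking where it meets the axes: among the integer gridlines, it crosses the y-axis at y ∈ {-1, 1}; it misses every integer gridline on the z-axis.
(d) Matching integer coefficients to the picture gives p.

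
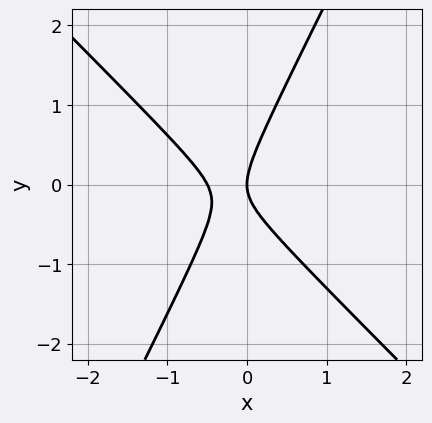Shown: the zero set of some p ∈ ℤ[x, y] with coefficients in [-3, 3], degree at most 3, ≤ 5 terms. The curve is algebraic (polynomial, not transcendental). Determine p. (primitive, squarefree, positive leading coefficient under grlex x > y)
2*x^2 + x*y - y^2 + x

deg p = 2. No degree-1 curve has this shape.
Checking where it meets the axes: it crosses the x-axis at the gridline x = 0; it crosses the y-axis at the gridline y = 0.
Solving for integer coefficients yields p as stated.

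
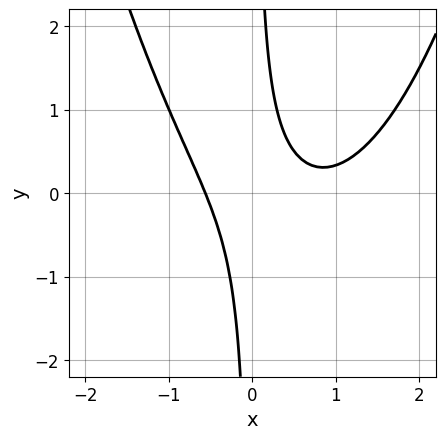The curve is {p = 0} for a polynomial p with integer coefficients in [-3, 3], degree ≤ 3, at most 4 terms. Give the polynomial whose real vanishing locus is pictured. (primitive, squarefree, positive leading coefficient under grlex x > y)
1. deg p = 3. The shape is more complex than any degree-2 curve.
2. Reading off the gridlines: the curve avoids every integer y-axis point in the box.
3. Solving for integer coefficients yields p as stated.

2*x^3 - 2*x^2 - 3*x*y + 1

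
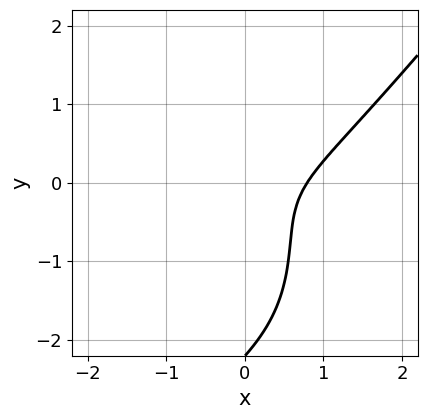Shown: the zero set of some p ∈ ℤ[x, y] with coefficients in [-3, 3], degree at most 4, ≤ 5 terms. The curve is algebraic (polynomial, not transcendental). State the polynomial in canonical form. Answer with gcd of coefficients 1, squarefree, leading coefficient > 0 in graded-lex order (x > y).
2*x^3 - y^3 - 3*x*y - 2*y^2 - 1

(a) deg p = 3. No degree-2 curve has this shape.
(b) From the visible intercepts: no y-intercept at any integer in the box.
(c) Fitting integer coefficients to these (and the overall shape) gives p.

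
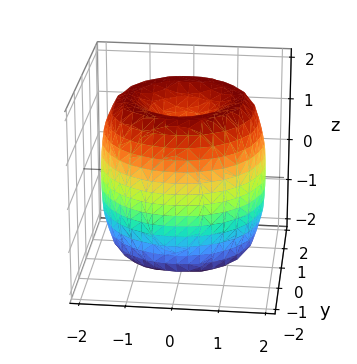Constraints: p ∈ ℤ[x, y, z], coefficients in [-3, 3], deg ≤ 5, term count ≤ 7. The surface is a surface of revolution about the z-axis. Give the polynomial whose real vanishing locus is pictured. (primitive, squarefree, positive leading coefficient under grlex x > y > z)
(a) Degree: a generic line meets the surface in up to 4 points, so deg p = 4.
(b) Symmetries: the surface is invariant under rotation about z: p = q(x² + y², z).
(c) From the axis intercepts and sections: the z-axis gridline crossings are at z ∈ {-1, 1}; a circular section at z = -1 has radius between 1 and 2.
(d) The integer polynomial consistent with all of this is the stated p.

x^4 + 2*x^2*y^2 + y^4 - 3*x^2 - 3*y^2 + z^2 - 1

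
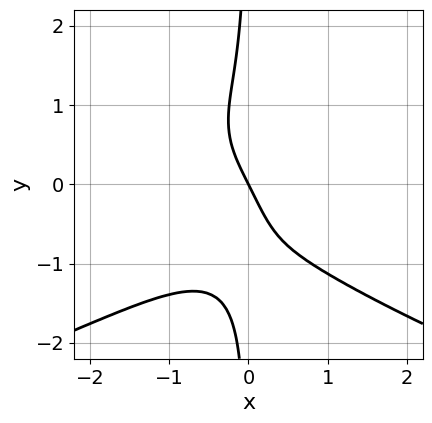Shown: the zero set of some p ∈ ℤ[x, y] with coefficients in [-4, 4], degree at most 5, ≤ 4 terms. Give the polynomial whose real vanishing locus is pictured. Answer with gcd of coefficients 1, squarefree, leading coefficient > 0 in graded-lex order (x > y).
2*x*y^3 + 2*x^3 + 2*x + y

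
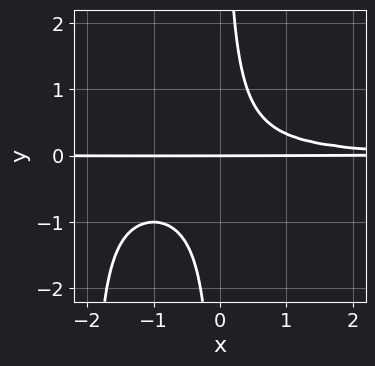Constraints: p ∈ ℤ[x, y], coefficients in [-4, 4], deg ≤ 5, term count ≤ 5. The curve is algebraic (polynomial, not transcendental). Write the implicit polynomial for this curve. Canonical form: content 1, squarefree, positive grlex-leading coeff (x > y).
x^2*y^2 + 2*x*y^2 - y

(a) deg p = 4.
(b) Reading off the gridlines: it crosses the y-axis at the gridline y = 0; every point of the x-axis in the box is on the curve.
(c) Together with the visible shape, these determine p as stated.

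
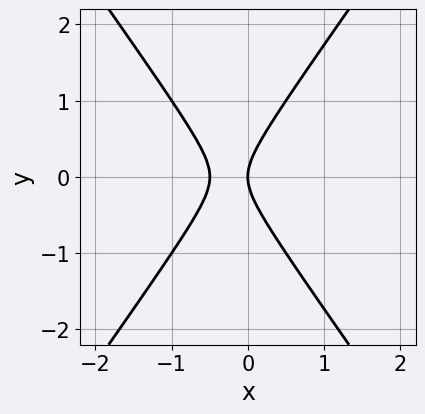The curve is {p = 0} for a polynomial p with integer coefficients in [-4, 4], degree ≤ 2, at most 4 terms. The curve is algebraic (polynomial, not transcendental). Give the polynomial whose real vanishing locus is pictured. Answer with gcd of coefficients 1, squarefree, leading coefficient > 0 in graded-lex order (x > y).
2*x^2 - y^2 + x

1. Degree: a generic line meets the curve in up to 2 points, so deg p = 2.
2. Symmetries: the y ↦ −y reflection is a symmetry, so y appears only in even powers.
3. Observable constraints: it meets the y-axis at y = 0 (among the integer gridlines); it crosses the x-axis at the gridline x = 0.
4. Assembling these constraints gives the stated polynomial.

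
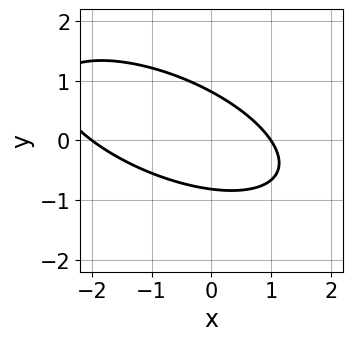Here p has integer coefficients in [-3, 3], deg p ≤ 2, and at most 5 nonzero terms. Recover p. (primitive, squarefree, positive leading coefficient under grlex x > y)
x^2 + 2*x*y + 3*y^2 + x - 2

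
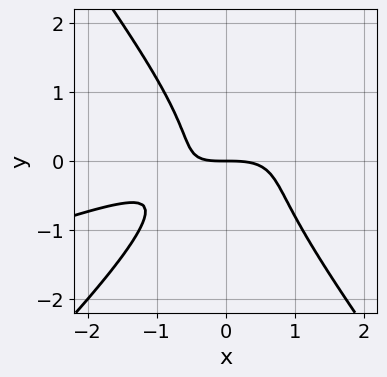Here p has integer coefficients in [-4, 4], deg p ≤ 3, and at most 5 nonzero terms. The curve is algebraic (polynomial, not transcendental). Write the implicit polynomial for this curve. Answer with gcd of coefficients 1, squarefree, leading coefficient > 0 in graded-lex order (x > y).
x^3 - 3*x^2*y + 2*y^3 + x*y + 2*y

The degree is 3 — no degree-2 curve has this shape.
From the visible intercepts: one y-axis crossing is at y = 0; it crosses the x-axis at the gridline x = 0.
The integer polynomial consistent with all of this is the stated p.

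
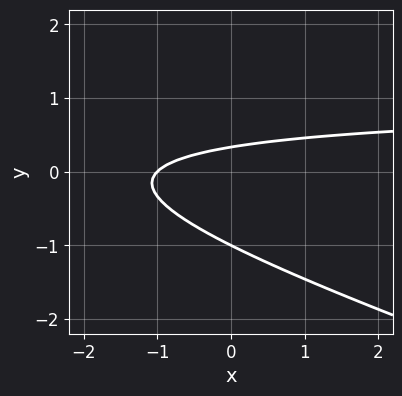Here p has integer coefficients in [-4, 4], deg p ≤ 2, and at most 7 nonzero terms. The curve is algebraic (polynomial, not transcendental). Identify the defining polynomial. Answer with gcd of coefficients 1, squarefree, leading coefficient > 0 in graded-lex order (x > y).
1. The degree is 2 — a generic line meets the curve in up to 2 points.
2. Observable constraints: one x-axis crossing is at x = -1; it meets the y-axis at y = -1 (among the integer gridlines).
3. Fitting integer coefficients to these (and the overall shape) gives p.

x*y + 3*y^2 - x + 2*y - 1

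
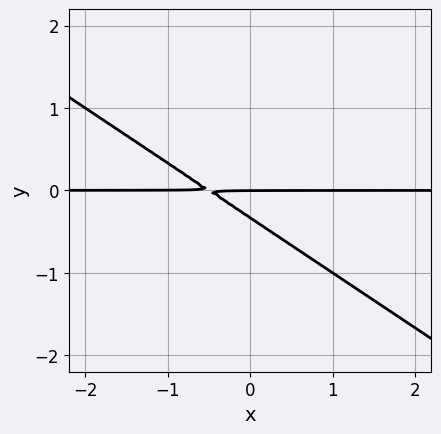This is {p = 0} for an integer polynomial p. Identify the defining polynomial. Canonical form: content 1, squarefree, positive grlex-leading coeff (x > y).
1. Degree: the shape is more complex than any degree-1 curve, so deg p = 2.
2. Checking where it meets the axes: every point of the x-axis in the box is on the curve; it crosses the y-axis at the gridline y = 0.
3. Fitting integer coefficients to these (and the overall shape) gives p.

2*x*y + 3*y^2 + y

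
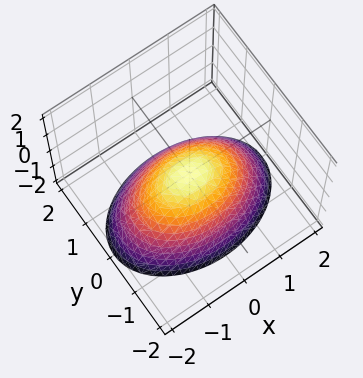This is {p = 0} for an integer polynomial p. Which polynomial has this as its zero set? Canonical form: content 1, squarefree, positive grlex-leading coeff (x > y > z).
x^2 + 2*y^2 + 2*z

First, deg p = 2.
Then, symmetries: the x ↦ −x reflection is a symmetry, so x appears only in even powers; it's symmetric under y → −y, forcing even powers of y.
Then, observable constraints: one x-axis crossing is at x = 0; it crosses the y-axis at the gridline y = 0; one z-axis crossing is at z = 0.
Finally, solving for integer coefficients yields p as stated.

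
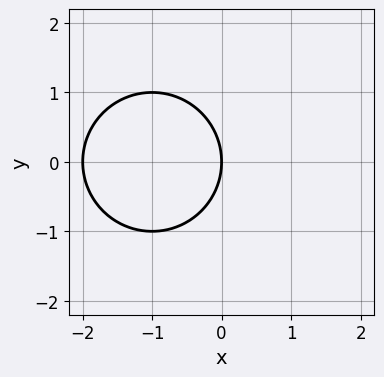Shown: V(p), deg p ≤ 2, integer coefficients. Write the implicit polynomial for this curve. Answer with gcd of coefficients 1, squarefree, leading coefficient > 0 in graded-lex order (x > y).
x^2 + y^2 + 2*x

deg p = 2. No degree-1 curve has this shape.
Symmetries: the y ↦ −y reflection is a symmetry, so y appears only in even powers.
Checking where it meets the axes: among the integer gridlines, it crosses the x-axis at x ∈ {-2, 0}; it meets the y-axis at y = 0 (among the integer gridlines).
Solving for integer coefficients yields p as stated.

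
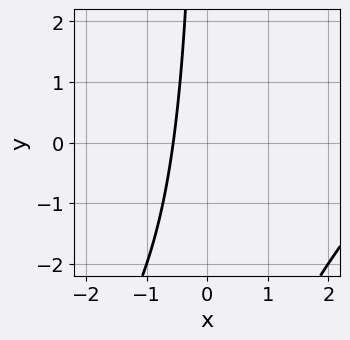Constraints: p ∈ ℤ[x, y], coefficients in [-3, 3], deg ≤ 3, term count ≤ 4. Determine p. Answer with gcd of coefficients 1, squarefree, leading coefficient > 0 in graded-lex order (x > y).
(a) Degree: a generic line meets the curve in up to 2 points, so deg p = 2.
(b) Checking where it meets the axes: it misses every integer gridline on the y-axis.
(c) Assembling these constraints gives the stated polynomial.

x^2 - x*y - 3*x - 2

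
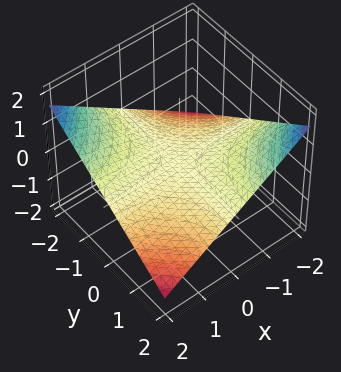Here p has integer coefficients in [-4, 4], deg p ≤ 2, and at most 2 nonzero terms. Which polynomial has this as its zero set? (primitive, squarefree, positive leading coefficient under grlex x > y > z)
x*y + 3*z

1. deg p = 2. A hyperbolic paraboloid; a quadric.
2. Reading off the gridlines: every point of the y-axis in the box is on the surface; it meets the z-axis at z = 0 (among the integer gridlines).
3. These observations pin down the coefficients. Check: (-2, 0, 0) on the x-axis lies on the surface, and p(-2, 0, 0) = 0. ✓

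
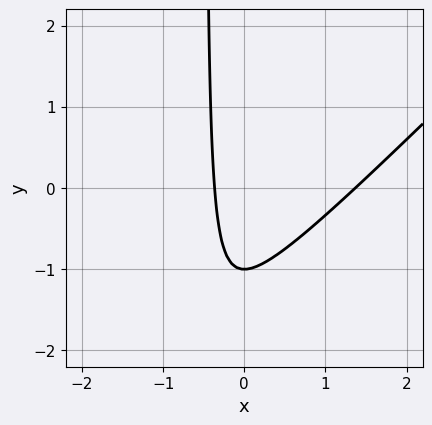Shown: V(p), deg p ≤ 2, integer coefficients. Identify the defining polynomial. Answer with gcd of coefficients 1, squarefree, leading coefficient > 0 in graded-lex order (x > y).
1. deg p = 2. No degree-1 curve has this shape.
2. From the visible intercepts: it crosses the y-axis at the gridline y = -1.
3. Fitting integer coefficients to these (and the overall shape) gives p.

2*x^2 - 2*x*y - 2*x - y - 1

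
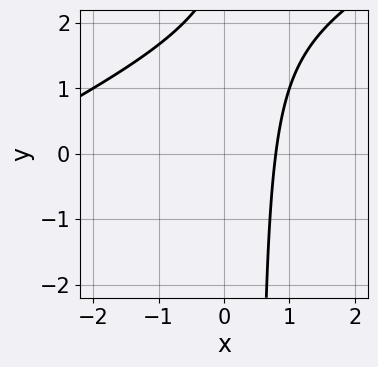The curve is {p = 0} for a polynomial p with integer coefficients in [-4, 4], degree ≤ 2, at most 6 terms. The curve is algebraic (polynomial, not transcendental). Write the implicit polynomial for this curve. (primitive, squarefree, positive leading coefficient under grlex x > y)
1. Degree: a generic line meets the curve in up to 2 points, so deg p = 2.
2. Reading off the gridlines: the curve avoids every integer y-axis point in the box.
3. These observations pin down the coefficients.

x^2 - 2*x*y + 3*x + y - 3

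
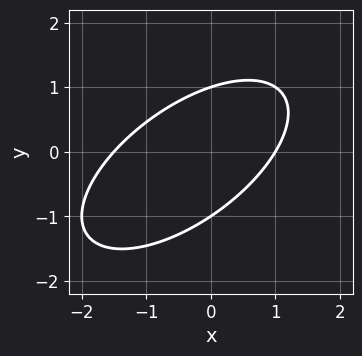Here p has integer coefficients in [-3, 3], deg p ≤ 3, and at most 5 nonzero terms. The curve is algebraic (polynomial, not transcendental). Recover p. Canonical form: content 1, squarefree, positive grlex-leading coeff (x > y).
2*x^2 - 3*x*y + 3*y^2 + x - 3

(a) deg p = 2. No degree-1 curve has this shape.
(b) Against the integer gridlines: it crosses the x-axis at the gridline x = 1; the y-axis gridline crossings are at y ∈ {-1, 1}.
(c) The integer polynomial consistent with all of this is the stated p.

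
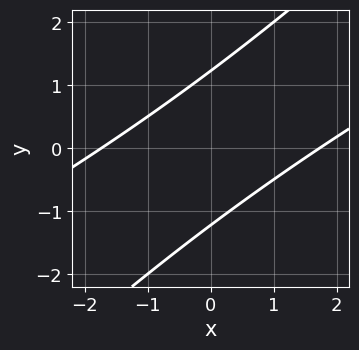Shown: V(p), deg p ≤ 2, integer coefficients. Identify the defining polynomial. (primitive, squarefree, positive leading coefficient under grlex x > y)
deg p = 2. No degree-1 curve has this shape.
Solving for integer coefficients yields p as stated.

x^2 - 3*x*y + 2*y^2 - 3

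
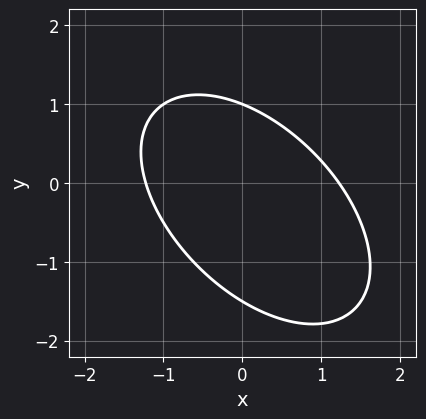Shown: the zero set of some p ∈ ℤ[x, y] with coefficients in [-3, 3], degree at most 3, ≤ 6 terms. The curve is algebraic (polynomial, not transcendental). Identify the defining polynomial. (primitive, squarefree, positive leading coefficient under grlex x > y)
2*x^2 + 2*x*y + 2*y^2 + y - 3

1. Degree: a generic line meets the curve in up to 2 points, so deg p = 2.
2. From the axis intercepts and sections: it meets the y-axis at y = 1 (among the integer gridlines).
3. The integer polynomial consistent with all of this is the stated p.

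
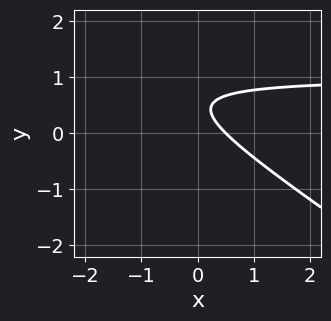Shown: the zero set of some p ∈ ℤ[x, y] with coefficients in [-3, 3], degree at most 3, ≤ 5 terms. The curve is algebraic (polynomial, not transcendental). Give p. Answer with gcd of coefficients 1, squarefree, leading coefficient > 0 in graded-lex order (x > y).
2*x*y + 3*y^2 - 2*x - 3*y + 1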